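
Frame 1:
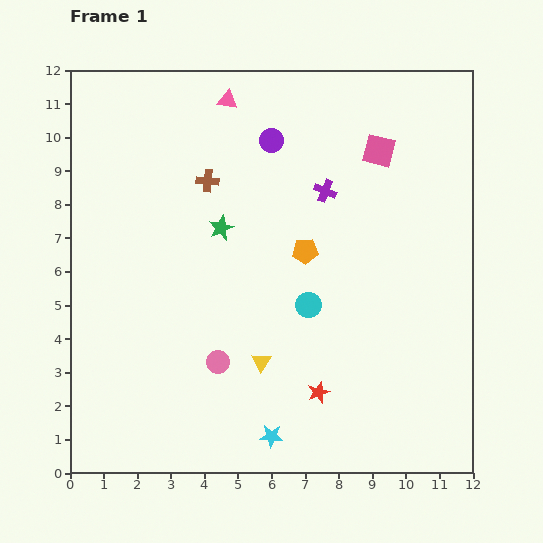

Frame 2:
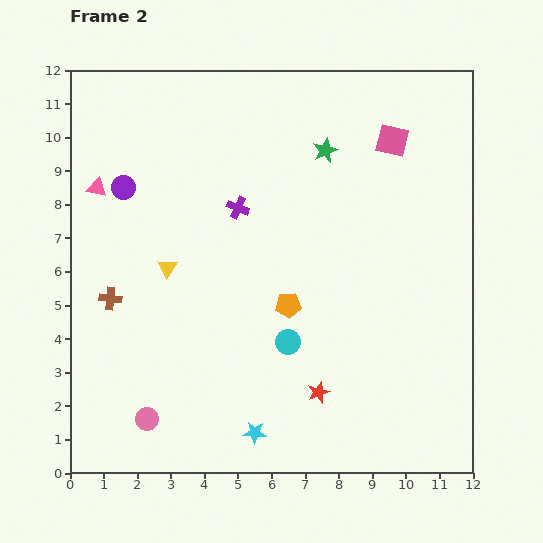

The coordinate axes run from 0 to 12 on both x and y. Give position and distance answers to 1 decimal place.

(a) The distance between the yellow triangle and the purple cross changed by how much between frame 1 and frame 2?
-2.6

Distance in frame 1: 5.4. Distance in frame 2: 2.8.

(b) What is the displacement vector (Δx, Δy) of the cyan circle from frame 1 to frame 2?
(-0.6, -1.1)

The cyan circle was at (7.1, 5.0) in frame 1 and (6.5, 3.9) in frame 2.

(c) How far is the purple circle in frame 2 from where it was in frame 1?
4.6

The purple circle moved from (6.0, 9.9) to (1.6, 8.5), a distance of √(4.4² + 1.4²) ≈ 4.6.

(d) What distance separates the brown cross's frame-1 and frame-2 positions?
4.5

The brown cross moved from (4.1, 8.7) to (1.2, 5.2), a distance of √(2.9² + 3.5²) ≈ 4.5.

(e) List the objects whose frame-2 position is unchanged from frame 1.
the red star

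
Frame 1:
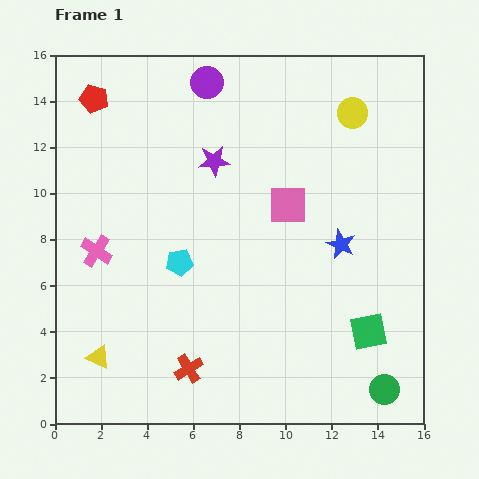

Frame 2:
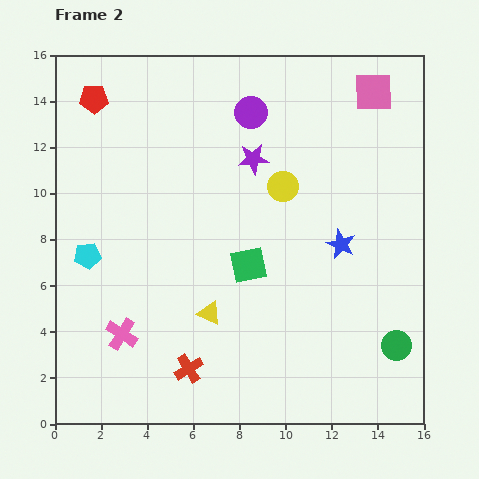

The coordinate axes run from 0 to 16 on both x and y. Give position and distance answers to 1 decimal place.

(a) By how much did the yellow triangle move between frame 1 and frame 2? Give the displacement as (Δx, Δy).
(4.8, 1.9)

The yellow triangle was at (1.9, 2.9) in frame 1 and (6.7, 4.8) in frame 2.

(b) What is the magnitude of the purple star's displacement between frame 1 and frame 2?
1.7

The purple star moved from (6.9, 11.4) to (8.6, 11.5), a distance of √(1.7² + 0.1²) ≈ 1.7.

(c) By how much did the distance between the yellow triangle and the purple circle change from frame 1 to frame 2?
-3.9

Distance in frame 1: 12.8. Distance in frame 2: 8.9.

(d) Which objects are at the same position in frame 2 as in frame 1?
the red pentagon, the red cross, the blue star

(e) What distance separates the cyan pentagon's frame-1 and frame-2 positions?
4.0

The cyan pentagon moved from (5.4, 7.0) to (1.4, 7.3), a distance of √(4.0² + 0.3²) ≈ 4.0.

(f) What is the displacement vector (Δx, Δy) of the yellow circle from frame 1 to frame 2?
(-3.0, -3.2)

The yellow circle was at (12.9, 13.5) in frame 1 and (9.9, 10.3) in frame 2.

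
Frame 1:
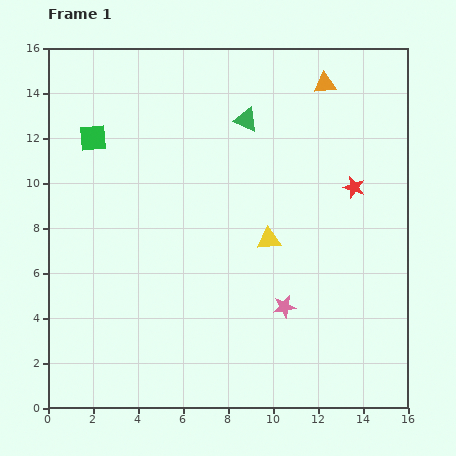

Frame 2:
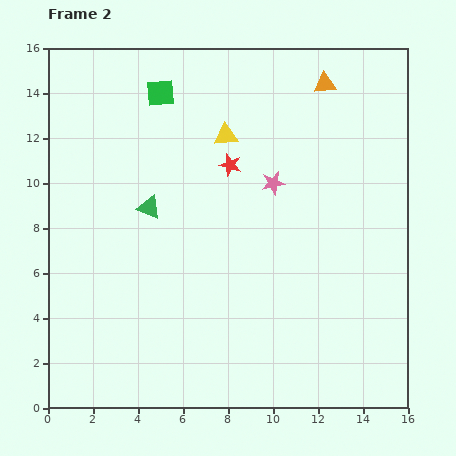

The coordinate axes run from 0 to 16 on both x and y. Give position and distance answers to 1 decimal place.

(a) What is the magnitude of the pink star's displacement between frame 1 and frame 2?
5.5

The pink star moved from (10.5, 4.5) to (10.0, 10.0), a distance of √(0.5² + 5.5²) ≈ 5.5.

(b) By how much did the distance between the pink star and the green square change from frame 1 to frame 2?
-4.9

Distance in frame 1: 11.3. Distance in frame 2: 6.4.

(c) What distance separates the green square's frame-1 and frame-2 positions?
3.6

The green square moved from (2.0, 12.0) to (5.0, 14.0), a distance of √(3.0² + 2.0²) ≈ 3.6.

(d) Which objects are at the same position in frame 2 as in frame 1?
the orange triangle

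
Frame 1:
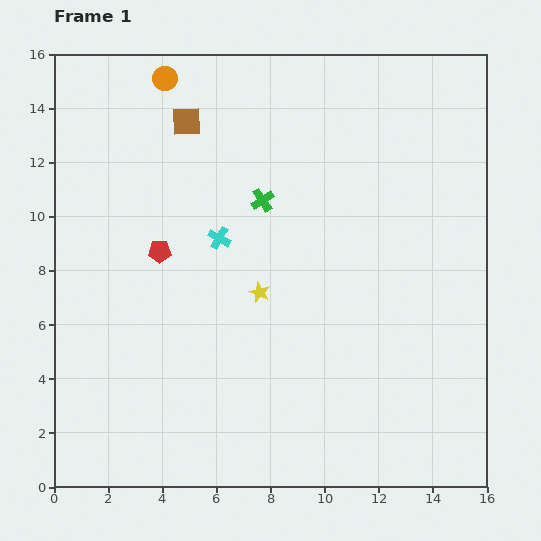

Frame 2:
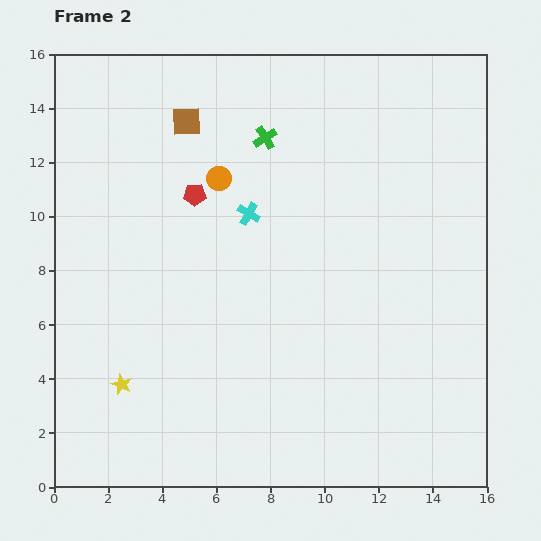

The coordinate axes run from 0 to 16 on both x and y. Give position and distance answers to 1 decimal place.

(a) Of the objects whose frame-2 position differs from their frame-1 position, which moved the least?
the cyan cross

(moved 1.4)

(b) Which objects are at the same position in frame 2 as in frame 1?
the brown square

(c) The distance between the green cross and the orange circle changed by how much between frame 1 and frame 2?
-3.5

Distance in frame 1: 5.8. Distance in frame 2: 2.3.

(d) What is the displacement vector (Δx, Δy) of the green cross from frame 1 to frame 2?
(0.1, 2.3)

The green cross was at (7.7, 10.6) in frame 1 and (7.8, 12.9) in frame 2.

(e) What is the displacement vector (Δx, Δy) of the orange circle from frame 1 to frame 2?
(2.0, -3.7)

The orange circle was at (4.1, 15.1) in frame 1 and (6.1, 11.4) in frame 2.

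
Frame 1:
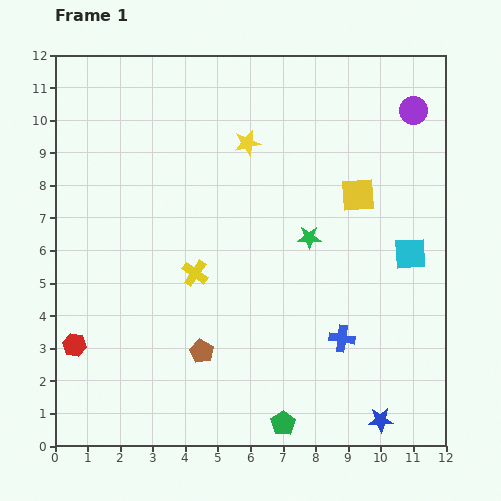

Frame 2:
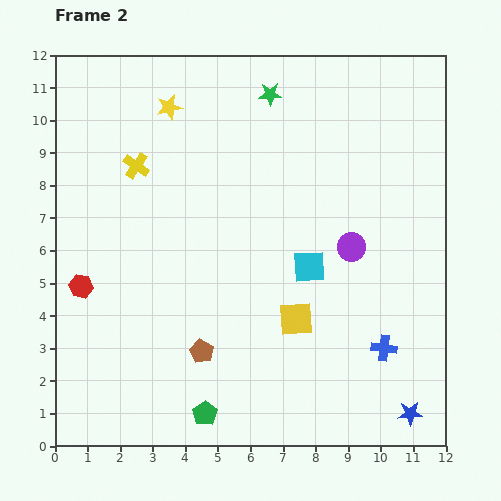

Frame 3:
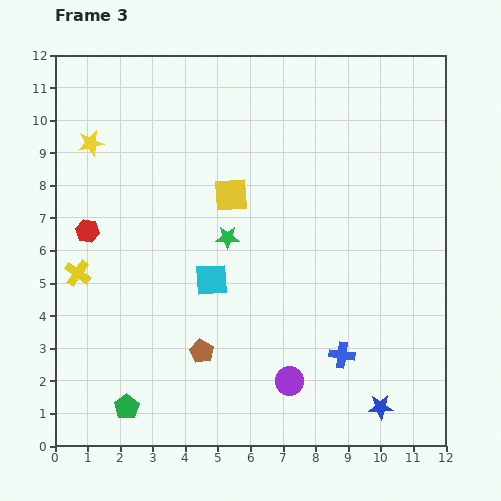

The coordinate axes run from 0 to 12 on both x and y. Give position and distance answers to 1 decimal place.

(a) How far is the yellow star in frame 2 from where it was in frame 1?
2.6

The yellow star moved from (5.9, 9.3) to (3.5, 10.4), a distance of √(2.4² + 1.1²) ≈ 2.6.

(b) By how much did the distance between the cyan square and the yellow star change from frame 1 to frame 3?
-0.4

Distance in frame 1: 6.0. Distance in frame 3: 5.6.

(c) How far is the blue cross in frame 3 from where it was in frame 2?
1.3

The blue cross moved from (10.1, 3.0) to (8.8, 2.8), a distance of √(1.3² + 0.2²) ≈ 1.3.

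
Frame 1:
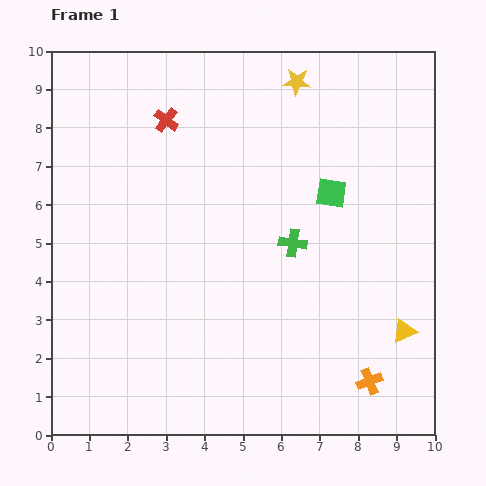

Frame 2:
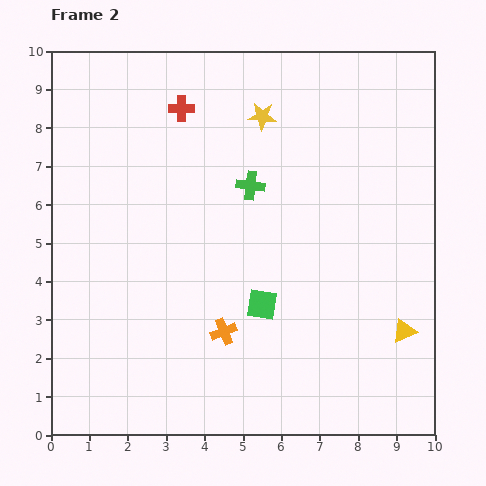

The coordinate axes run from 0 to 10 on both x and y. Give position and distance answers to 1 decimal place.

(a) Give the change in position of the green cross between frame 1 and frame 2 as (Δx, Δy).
(-1.1, 1.5)

The green cross was at (6.3, 5.0) in frame 1 and (5.2, 6.5) in frame 2.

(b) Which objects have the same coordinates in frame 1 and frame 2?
the yellow triangle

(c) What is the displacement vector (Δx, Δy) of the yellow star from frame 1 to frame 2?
(-0.9, -0.9)

The yellow star was at (6.4, 9.2) in frame 1 and (5.5, 8.3) in frame 2.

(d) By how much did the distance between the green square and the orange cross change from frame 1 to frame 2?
-3.8

Distance in frame 1: 5.0. Distance in frame 2: 1.2.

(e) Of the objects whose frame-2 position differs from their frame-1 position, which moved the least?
the red cross

(moved 0.5)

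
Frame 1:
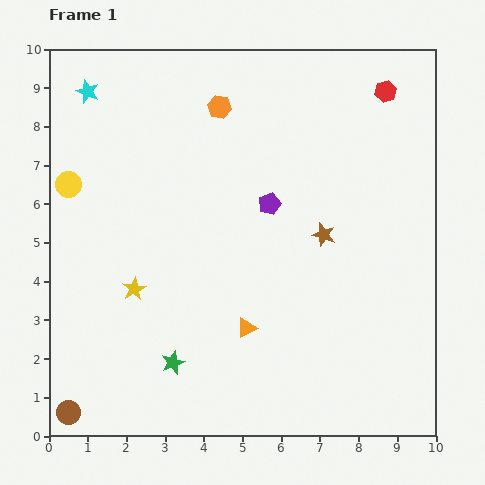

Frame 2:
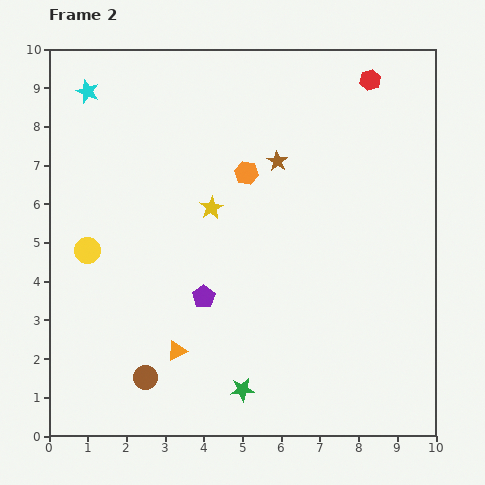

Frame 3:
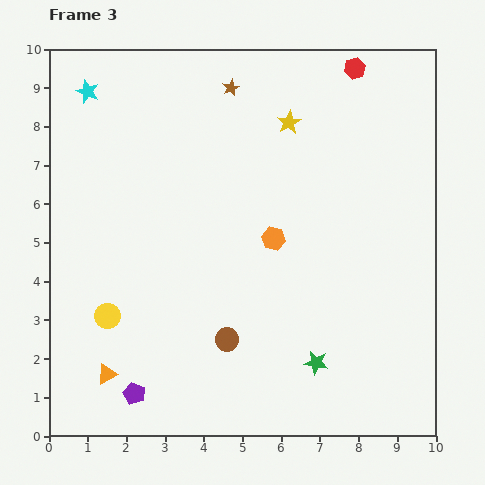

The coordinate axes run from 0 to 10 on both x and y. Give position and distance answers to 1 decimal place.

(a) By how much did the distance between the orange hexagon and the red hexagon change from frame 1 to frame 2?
-0.3

Distance in frame 1: 4.3. Distance in frame 2: 4.0.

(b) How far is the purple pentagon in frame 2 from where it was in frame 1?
2.9

The purple pentagon moved from (5.7, 6.0) to (4.0, 3.6), a distance of √(1.7² + 2.4²) ≈ 2.9.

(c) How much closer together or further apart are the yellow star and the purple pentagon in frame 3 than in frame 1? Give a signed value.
+4.0

Distance in frame 1: 4.1. Distance in frame 3: 8.1.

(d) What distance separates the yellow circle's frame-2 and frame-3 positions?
1.8

The yellow circle moved from (1.0, 4.8) to (1.5, 3.1), a distance of √(0.5² + 1.7²) ≈ 1.8.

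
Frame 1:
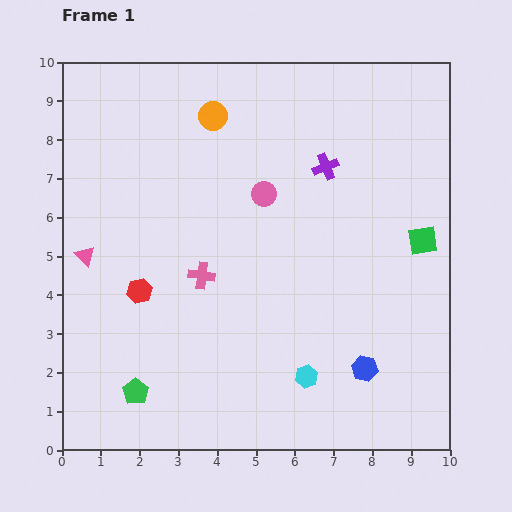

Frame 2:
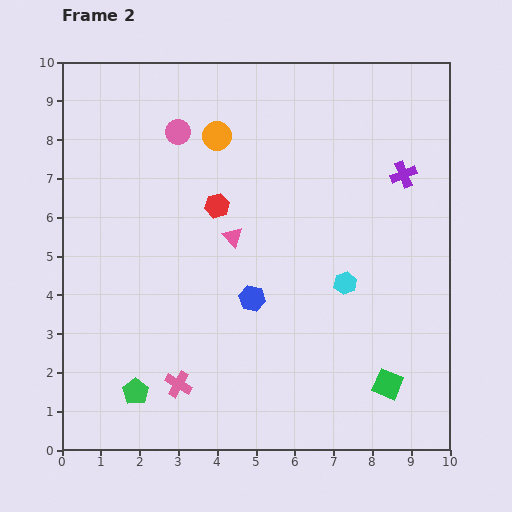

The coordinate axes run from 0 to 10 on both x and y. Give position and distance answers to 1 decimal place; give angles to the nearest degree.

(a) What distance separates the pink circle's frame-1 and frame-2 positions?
2.7

The pink circle moved from (5.2, 6.6) to (3.0, 8.2), a distance of √(2.2² + 1.6²) ≈ 2.7.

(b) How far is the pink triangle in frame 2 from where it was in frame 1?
3.8

The pink triangle moved from (0.6, 5.0) to (4.4, 5.5), a distance of √(3.8² + 0.5²) ≈ 3.8.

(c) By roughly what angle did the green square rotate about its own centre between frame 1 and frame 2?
30° clockwise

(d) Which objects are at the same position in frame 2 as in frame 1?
the green pentagon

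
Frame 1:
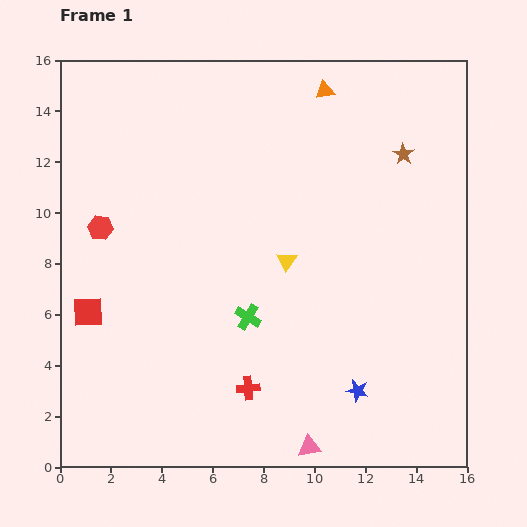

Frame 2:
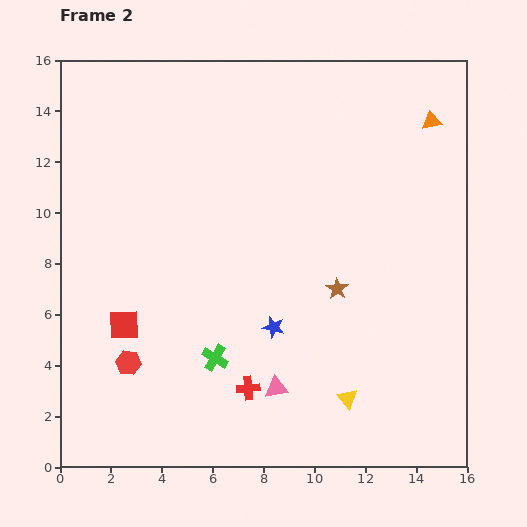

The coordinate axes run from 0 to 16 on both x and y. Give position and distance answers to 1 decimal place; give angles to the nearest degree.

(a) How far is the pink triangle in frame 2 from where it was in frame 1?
2.6

The pink triangle moved from (9.8, 0.8) to (8.5, 3.1), a distance of √(1.3² + 2.3²) ≈ 2.6.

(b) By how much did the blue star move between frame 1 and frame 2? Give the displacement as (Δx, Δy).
(-3.3, 2.5)

The blue star was at (11.7, 3.0) in frame 1 and (8.4, 5.5) in frame 2.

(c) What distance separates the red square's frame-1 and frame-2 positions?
1.5

The red square moved from (1.1, 6.1) to (2.5, 5.6), a distance of √(1.4² + 0.5²) ≈ 1.5.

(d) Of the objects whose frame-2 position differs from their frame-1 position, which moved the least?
the red square

(moved 1.5)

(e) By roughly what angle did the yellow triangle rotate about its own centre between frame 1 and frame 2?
15° counter-clockwise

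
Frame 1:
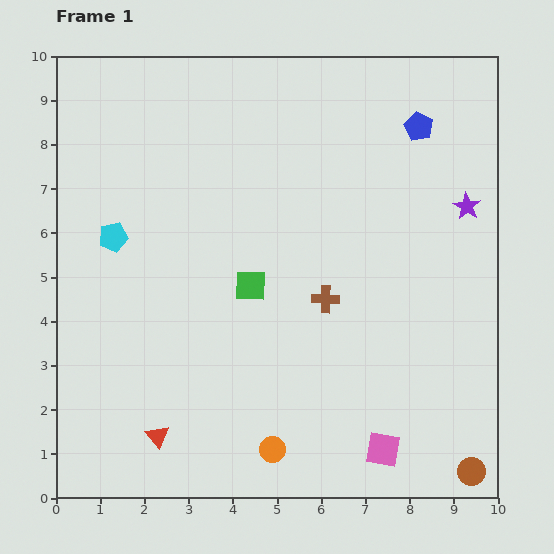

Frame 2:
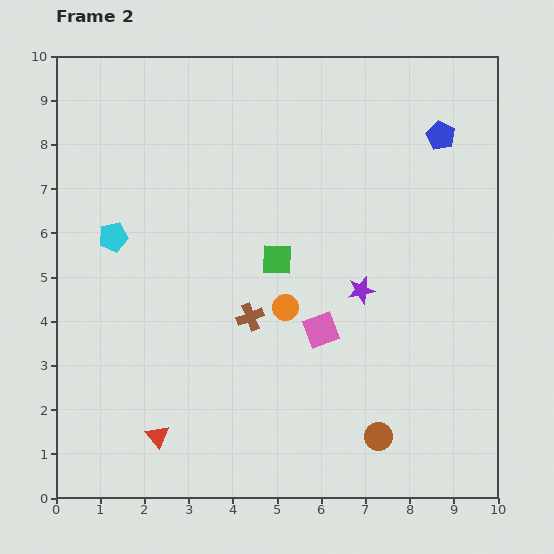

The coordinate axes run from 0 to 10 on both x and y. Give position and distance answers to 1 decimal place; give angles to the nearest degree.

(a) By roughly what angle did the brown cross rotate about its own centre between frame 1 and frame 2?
23° counter-clockwise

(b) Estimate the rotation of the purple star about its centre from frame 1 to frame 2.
29° clockwise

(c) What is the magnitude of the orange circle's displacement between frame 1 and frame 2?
3.2

The orange circle moved from (4.9, 1.1) to (5.2, 4.3), a distance of √(0.3² + 3.2²) ≈ 3.2.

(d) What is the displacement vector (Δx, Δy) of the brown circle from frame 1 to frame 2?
(-2.1, 0.8)

The brown circle was at (9.4, 0.6) in frame 1 and (7.3, 1.4) in frame 2.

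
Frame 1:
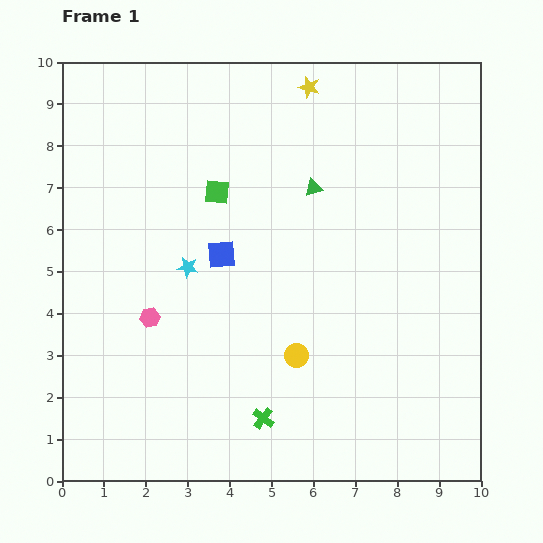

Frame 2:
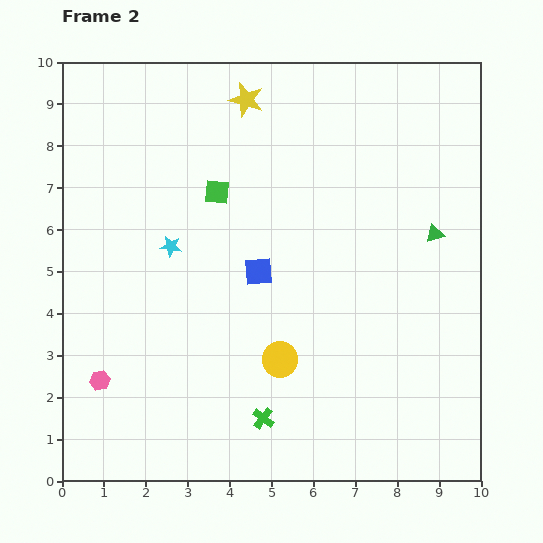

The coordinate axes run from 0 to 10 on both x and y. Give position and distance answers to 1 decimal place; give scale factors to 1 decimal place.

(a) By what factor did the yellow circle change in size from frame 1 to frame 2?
1.5×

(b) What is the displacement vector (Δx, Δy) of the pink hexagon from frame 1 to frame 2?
(-1.2, -1.5)

The pink hexagon was at (2.1, 3.9) in frame 1 and (0.9, 2.4) in frame 2.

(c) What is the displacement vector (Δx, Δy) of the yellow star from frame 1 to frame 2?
(-1.5, -0.3)

The yellow star was at (5.9, 9.4) in frame 1 and (4.4, 9.1) in frame 2.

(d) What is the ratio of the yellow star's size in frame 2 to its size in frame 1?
1.6×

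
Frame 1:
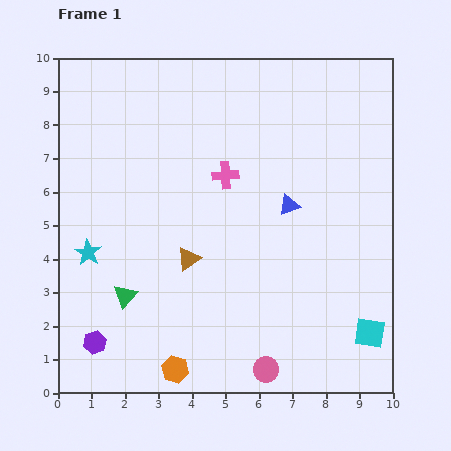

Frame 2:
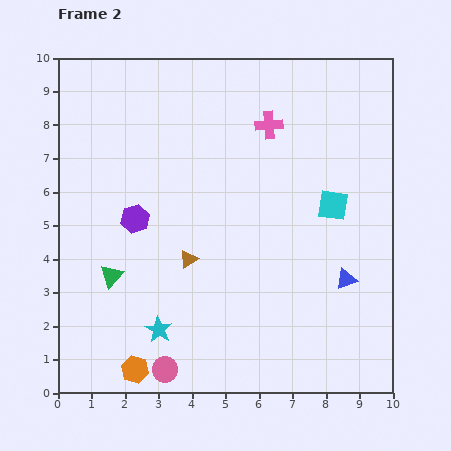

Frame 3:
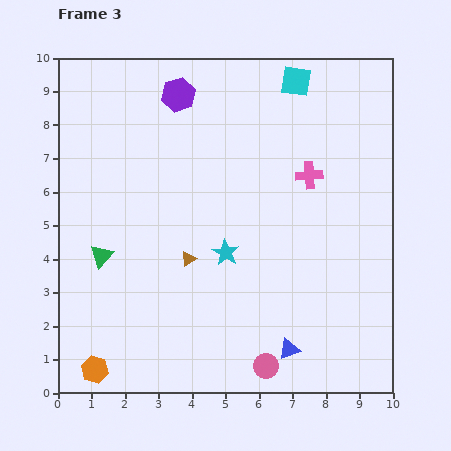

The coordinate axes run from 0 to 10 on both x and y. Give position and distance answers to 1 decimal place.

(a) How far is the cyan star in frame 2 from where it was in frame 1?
3.1

The cyan star moved from (0.9, 4.2) to (3.0, 1.9), a distance of √(2.1² + 2.3²) ≈ 3.1.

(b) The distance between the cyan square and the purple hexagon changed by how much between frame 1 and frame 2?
-2.3

Distance in frame 1: 8.2. Distance in frame 2: 5.9.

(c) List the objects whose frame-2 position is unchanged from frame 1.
the brown triangle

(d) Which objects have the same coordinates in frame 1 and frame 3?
the brown triangle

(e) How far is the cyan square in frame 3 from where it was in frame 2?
3.9

The cyan square moved from (8.2, 5.6) to (7.1, 9.3), a distance of √(1.1² + 3.7²) ≈ 3.9.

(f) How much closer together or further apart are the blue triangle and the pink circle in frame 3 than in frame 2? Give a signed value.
-5.1

Distance in frame 2: 6.0. Distance in frame 3: 0.9.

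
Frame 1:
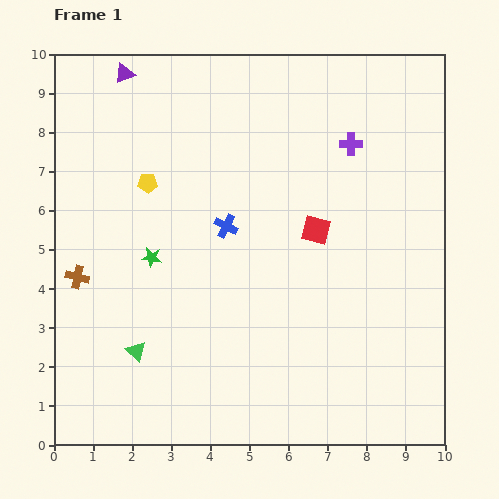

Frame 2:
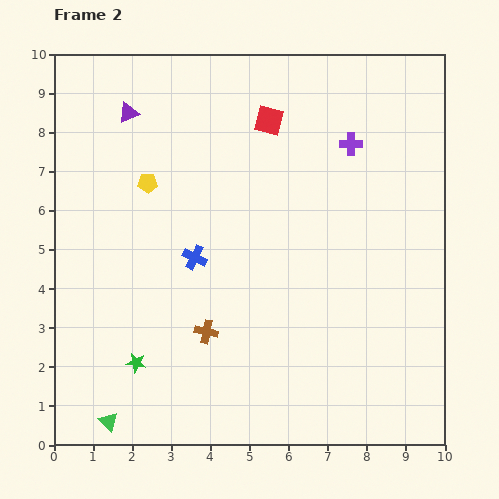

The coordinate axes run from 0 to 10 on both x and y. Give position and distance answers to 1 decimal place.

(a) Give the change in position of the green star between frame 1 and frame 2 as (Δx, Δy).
(-0.4, -2.7)

The green star was at (2.5, 4.8) in frame 1 and (2.1, 2.1) in frame 2.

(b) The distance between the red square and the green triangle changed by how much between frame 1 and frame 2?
+3.2

Distance in frame 1: 5.5. Distance in frame 2: 8.7.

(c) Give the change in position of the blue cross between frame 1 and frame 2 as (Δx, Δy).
(-0.8, -0.8)

The blue cross was at (4.4, 5.6) in frame 1 and (3.6, 4.8) in frame 2.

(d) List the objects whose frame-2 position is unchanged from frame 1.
the purple cross, the yellow pentagon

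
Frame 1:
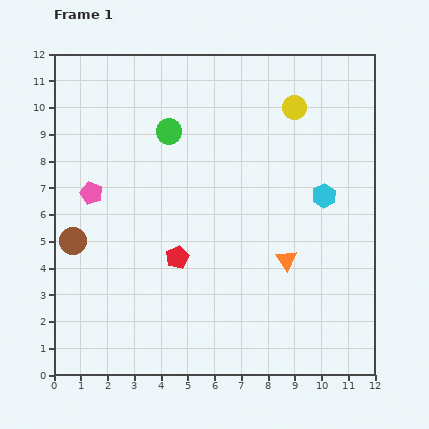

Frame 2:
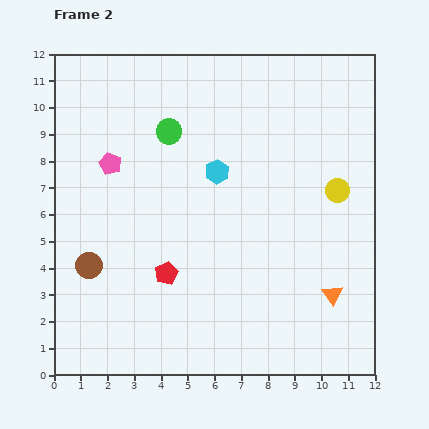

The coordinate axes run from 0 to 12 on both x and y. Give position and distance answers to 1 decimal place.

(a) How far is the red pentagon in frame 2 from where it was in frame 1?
0.7

The red pentagon moved from (4.6, 4.4) to (4.2, 3.8), a distance of √(0.4² + 0.6²) ≈ 0.7.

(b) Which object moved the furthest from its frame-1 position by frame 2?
the cyan hexagon

(moved 4.1; next 3.5)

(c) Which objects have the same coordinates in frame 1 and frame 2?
the green circle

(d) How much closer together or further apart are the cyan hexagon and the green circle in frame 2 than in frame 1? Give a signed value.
-4.0

Distance in frame 1: 6.3. Distance in frame 2: 2.3.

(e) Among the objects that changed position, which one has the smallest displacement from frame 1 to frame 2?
the red pentagon

(moved 0.7)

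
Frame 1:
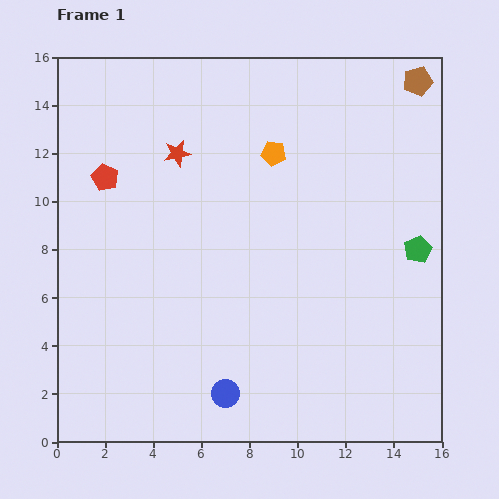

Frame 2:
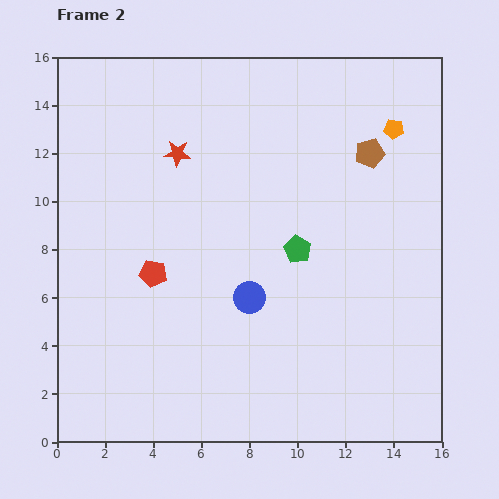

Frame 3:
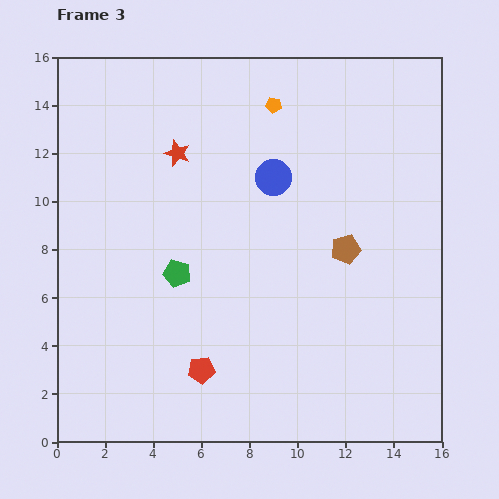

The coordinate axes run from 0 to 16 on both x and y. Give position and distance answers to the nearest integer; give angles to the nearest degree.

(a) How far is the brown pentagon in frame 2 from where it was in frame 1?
4

The brown pentagon moved from (15, 15) to (13, 12), a distance of √(2² + 3²) ≈ 4.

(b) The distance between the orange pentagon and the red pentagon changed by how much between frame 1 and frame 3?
+4

Distance in frame 1: 7. Distance in frame 3: 11.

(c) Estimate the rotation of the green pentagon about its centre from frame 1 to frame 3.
30° counter-clockwise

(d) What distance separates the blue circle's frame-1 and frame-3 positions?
9

The blue circle moved from (7, 2) to (9, 11), a distance of √(2² + 9²) ≈ 9.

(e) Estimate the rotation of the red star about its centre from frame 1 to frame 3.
30° clockwise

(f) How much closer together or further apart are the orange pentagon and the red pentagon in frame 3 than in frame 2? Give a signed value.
-1

Distance in frame 2: 12. Distance in frame 3: 11.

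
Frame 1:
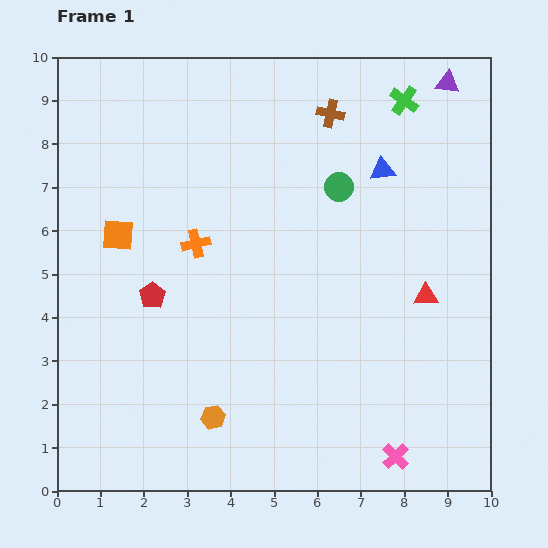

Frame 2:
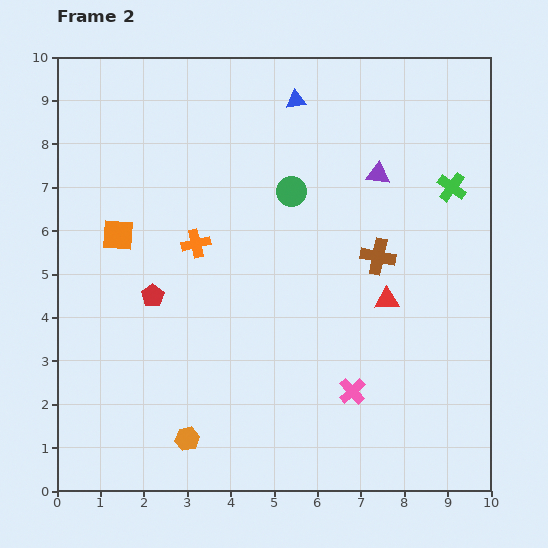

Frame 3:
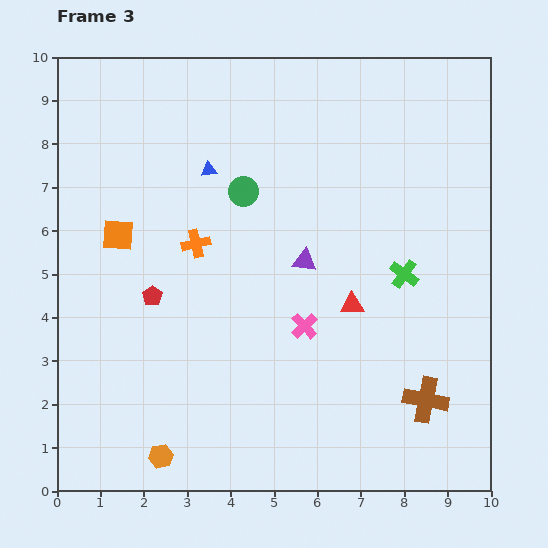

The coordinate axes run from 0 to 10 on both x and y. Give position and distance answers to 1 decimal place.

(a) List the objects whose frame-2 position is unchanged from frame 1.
the red pentagon, the orange square, the orange cross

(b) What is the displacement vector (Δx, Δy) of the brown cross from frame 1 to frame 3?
(2.2, -6.6)

The brown cross was at (6.3, 8.7) in frame 1 and (8.5, 2.1) in frame 3.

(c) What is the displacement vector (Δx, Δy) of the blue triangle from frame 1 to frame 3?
(-4.0, 0.0)

The blue triangle was at (7.5, 7.4) in frame 1 and (3.5, 7.4) in frame 3.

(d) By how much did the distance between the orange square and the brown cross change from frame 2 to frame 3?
+2.1

Distance in frame 2: 6.0. Distance in frame 3: 8.1.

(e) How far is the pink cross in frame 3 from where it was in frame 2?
1.9

The pink cross moved from (6.8, 2.3) to (5.7, 3.8), a distance of √(1.1² + 1.5²) ≈ 1.9.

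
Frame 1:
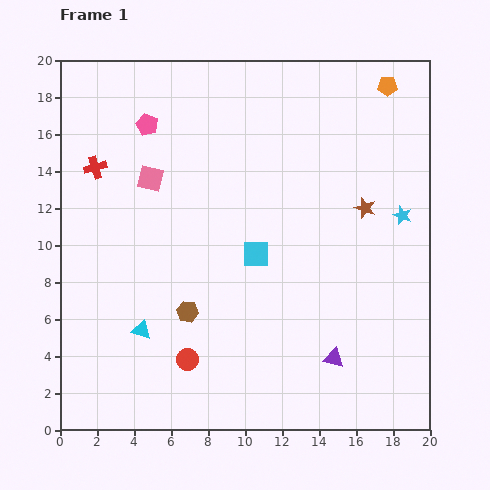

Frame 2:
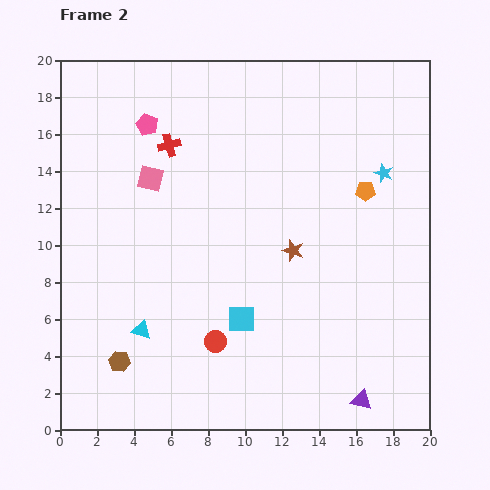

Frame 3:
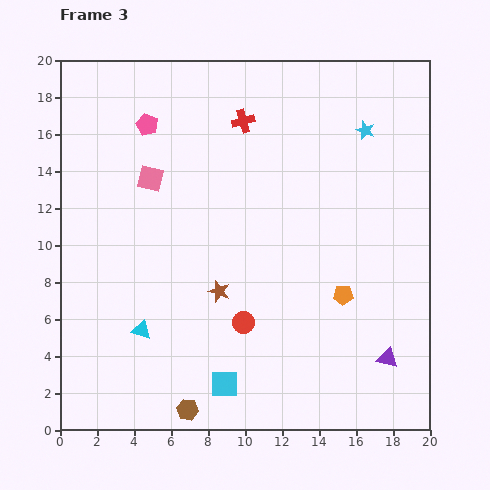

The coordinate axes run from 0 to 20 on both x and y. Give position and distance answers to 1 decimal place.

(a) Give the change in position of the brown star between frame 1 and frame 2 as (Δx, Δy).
(-3.9, -2.3)

The brown star was at (16.5, 12.0) in frame 1 and (12.6, 9.7) in frame 2.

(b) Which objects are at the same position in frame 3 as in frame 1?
the pink square, the cyan triangle, the pink pentagon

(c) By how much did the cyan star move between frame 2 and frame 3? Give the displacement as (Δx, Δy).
(-1.0, 2.3)

The cyan star was at (17.5, 13.9) in frame 2 and (16.5, 16.2) in frame 3.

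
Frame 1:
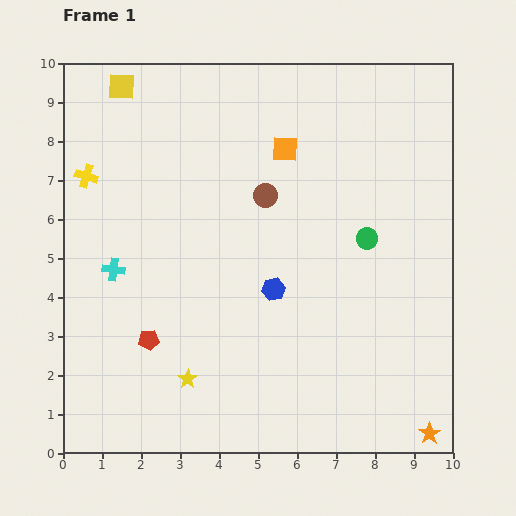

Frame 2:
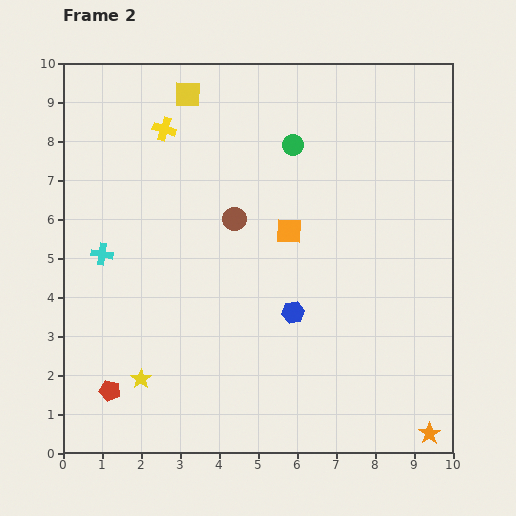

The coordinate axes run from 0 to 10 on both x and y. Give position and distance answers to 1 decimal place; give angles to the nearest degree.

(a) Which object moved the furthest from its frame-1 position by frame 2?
the green circle

(moved 3.1; next 2.3)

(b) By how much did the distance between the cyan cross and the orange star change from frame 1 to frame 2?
+0.5

Distance in frame 1: 9.1. Distance in frame 2: 9.6.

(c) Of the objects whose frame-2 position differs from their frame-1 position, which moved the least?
the cyan cross

(moved 0.5)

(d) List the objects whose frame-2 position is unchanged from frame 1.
the orange star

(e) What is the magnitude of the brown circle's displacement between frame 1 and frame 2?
1.0

The brown circle moved from (5.2, 6.6) to (4.4, 6.0), a distance of √(0.8² + 0.6²) ≈ 1.0.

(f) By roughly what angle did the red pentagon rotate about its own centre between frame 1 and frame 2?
18° clockwise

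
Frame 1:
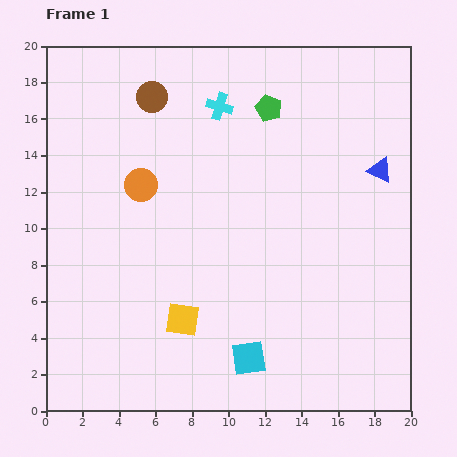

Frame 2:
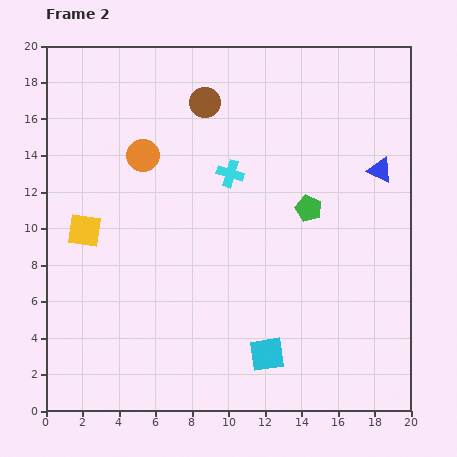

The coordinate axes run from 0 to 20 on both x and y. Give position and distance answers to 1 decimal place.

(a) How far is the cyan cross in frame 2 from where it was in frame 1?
3.7

The cyan cross moved from (9.5, 16.7) to (10.1, 13.0), a distance of √(0.6² + 3.7²) ≈ 3.7.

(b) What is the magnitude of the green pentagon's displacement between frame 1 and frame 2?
5.9

The green pentagon moved from (12.2, 16.6) to (14.4, 11.1), a distance of √(2.2² + 5.5²) ≈ 5.9.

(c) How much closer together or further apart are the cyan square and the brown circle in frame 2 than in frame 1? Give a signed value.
-1.1

Distance in frame 1: 15.3. Distance in frame 2: 14.2.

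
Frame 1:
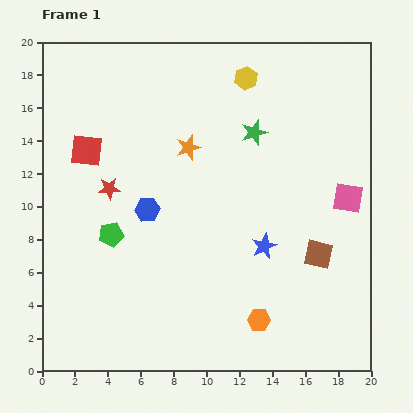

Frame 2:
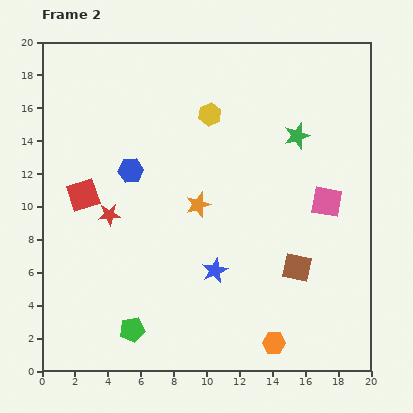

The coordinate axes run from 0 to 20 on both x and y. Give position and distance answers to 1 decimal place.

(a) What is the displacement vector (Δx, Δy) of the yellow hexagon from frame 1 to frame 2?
(-2.2, -2.2)

The yellow hexagon was at (12.4, 17.8) in frame 1 and (10.2, 15.6) in frame 2.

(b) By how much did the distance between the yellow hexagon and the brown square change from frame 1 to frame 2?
-0.9

Distance in frame 1: 11.6. Distance in frame 2: 10.7.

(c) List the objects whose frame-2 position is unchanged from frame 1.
none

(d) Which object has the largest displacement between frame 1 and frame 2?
the green pentagon

(moved 5.9; next 3.6)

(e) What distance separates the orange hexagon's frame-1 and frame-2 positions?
1.7

The orange hexagon moved from (13.2, 3.1) to (14.1, 1.7), a distance of √(0.9² + 1.4²) ≈ 1.7.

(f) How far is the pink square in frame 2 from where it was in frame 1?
1.3

The pink square moved from (18.6, 10.5) to (17.3, 10.3), a distance of √(1.3² + 0.2²) ≈ 1.3.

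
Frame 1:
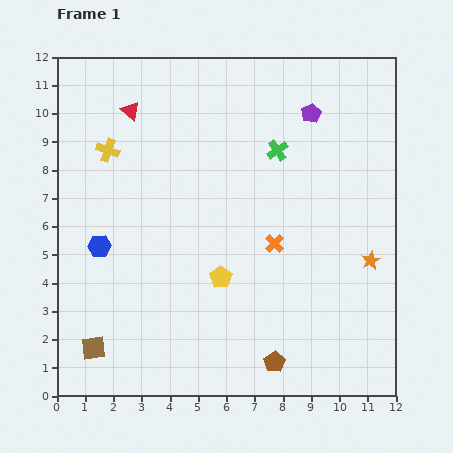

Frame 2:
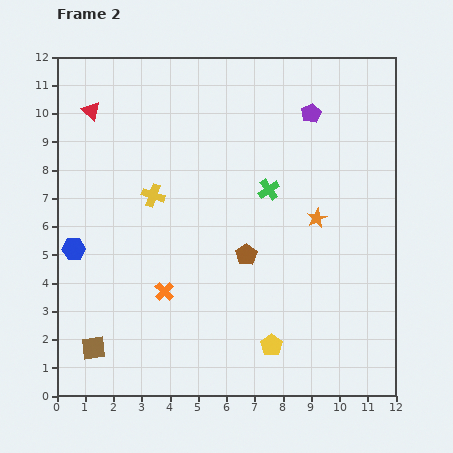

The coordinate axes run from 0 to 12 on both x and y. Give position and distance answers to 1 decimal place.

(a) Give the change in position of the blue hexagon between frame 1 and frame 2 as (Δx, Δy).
(-0.9, -0.1)

The blue hexagon was at (1.5, 5.3) in frame 1 and (0.6, 5.2) in frame 2.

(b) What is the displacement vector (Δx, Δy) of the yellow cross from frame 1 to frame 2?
(1.6, -1.6)

The yellow cross was at (1.8, 8.7) in frame 1 and (3.4, 7.1) in frame 2.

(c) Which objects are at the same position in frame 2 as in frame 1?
the brown square, the purple pentagon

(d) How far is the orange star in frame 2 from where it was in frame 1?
2.4

The orange star moved from (11.1, 4.8) to (9.2, 6.3), a distance of √(1.9² + 1.5²) ≈ 2.4.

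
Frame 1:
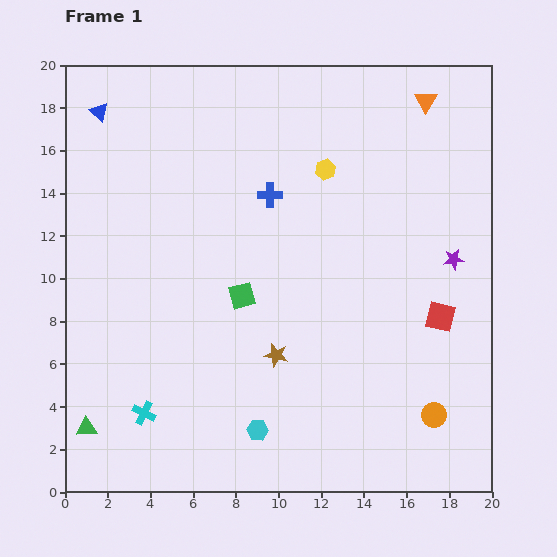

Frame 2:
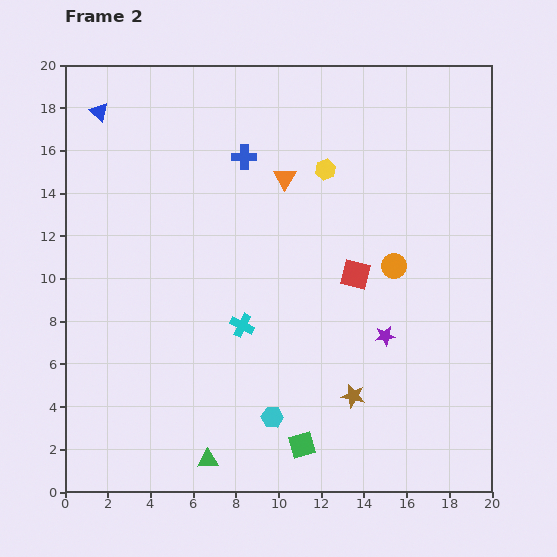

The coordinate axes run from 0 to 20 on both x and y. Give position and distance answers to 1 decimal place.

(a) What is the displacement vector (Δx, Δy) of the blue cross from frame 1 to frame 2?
(-1.2, 1.8)

The blue cross was at (9.6, 13.9) in frame 1 and (8.4, 15.7) in frame 2.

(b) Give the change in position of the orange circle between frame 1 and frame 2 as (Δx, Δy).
(-1.9, 7.0)

The orange circle was at (17.3, 3.6) in frame 1 and (15.4, 10.6) in frame 2.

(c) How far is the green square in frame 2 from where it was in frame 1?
7.5

The green square moved from (8.3, 9.2) to (11.1, 2.2), a distance of √(2.8² + 7.0²) ≈ 7.5.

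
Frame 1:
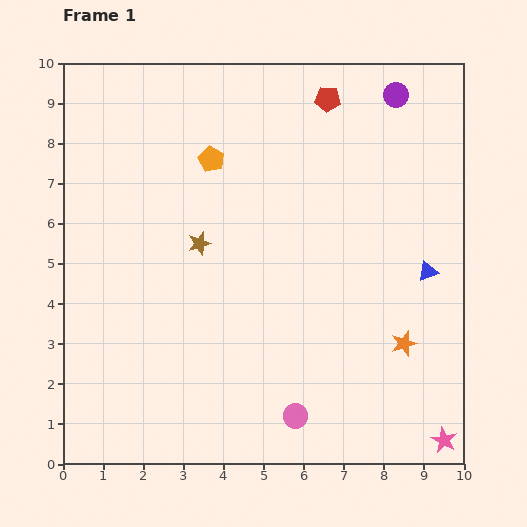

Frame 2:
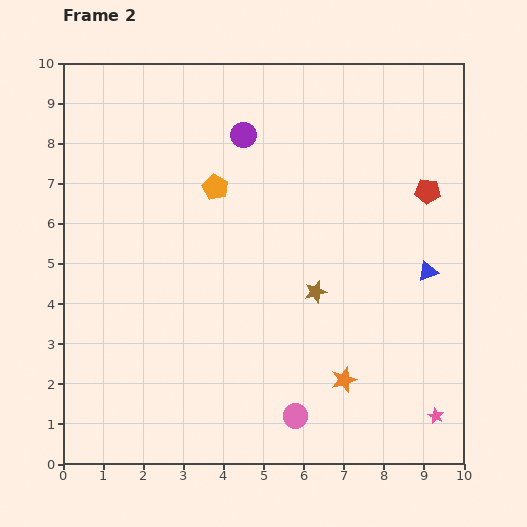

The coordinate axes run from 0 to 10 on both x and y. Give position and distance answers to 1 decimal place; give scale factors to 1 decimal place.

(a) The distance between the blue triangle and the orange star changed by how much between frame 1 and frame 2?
+1.5

Distance in frame 1: 1.9. Distance in frame 2: 3.4.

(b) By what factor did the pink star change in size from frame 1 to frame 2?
0.6×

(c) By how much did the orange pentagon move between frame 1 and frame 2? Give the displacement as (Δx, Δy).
(0.1, -0.7)

The orange pentagon was at (3.7, 7.6) in frame 1 and (3.8, 6.9) in frame 2.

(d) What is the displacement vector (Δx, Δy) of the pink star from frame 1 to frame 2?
(-0.2, 0.6)

The pink star was at (9.5, 0.6) in frame 1 and (9.3, 1.2) in frame 2.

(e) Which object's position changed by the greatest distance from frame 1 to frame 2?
the purple circle

(moved 3.9; next 3.4)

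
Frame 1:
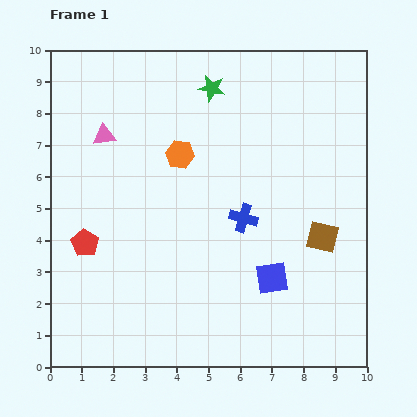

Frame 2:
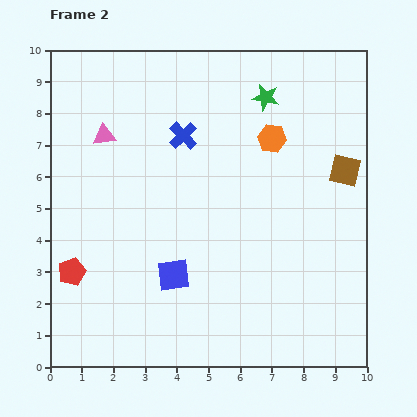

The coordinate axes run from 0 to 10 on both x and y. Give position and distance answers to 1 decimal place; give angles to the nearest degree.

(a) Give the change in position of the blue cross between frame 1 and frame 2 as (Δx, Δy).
(-1.9, 2.6)

The blue cross was at (6.1, 4.7) in frame 1 and (4.2, 7.3) in frame 2.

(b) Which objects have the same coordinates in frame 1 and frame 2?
the pink triangle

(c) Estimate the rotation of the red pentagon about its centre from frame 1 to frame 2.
18° clockwise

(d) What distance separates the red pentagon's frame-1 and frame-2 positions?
1.0

The red pentagon moved from (1.1, 3.9) to (0.7, 3.0), a distance of √(0.4² + 0.9²) ≈ 1.0.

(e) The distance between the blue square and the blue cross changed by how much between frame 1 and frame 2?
+2.3

Distance in frame 1: 2.1. Distance in frame 2: 4.4.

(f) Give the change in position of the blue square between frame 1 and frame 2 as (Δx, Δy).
(-3.1, 0.1)

The blue square was at (7.0, 2.8) in frame 1 and (3.9, 2.9) in frame 2.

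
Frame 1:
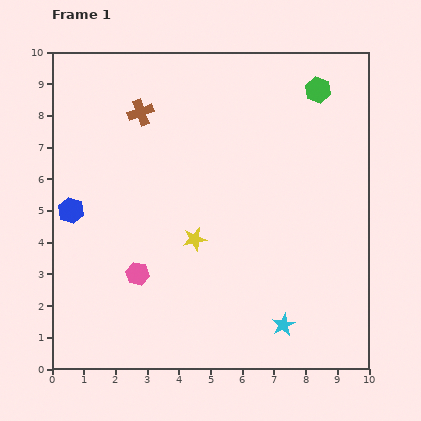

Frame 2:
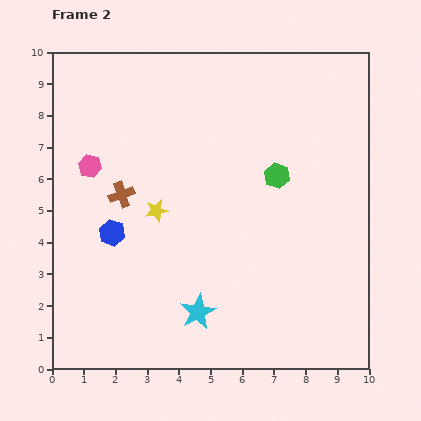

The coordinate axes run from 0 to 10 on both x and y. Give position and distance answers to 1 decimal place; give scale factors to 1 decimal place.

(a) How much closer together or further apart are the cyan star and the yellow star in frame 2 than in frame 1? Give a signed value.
-0.4

Distance in frame 1: 3.9. Distance in frame 2: 3.5.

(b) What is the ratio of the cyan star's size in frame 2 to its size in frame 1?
1.6×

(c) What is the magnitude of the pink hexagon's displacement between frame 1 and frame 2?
3.7

The pink hexagon moved from (2.7, 3.0) to (1.2, 6.4), a distance of √(1.5² + 3.4²) ≈ 3.7.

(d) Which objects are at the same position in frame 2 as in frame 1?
none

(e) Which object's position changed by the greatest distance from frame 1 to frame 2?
the pink hexagon

(moved 3.7; next 3.0)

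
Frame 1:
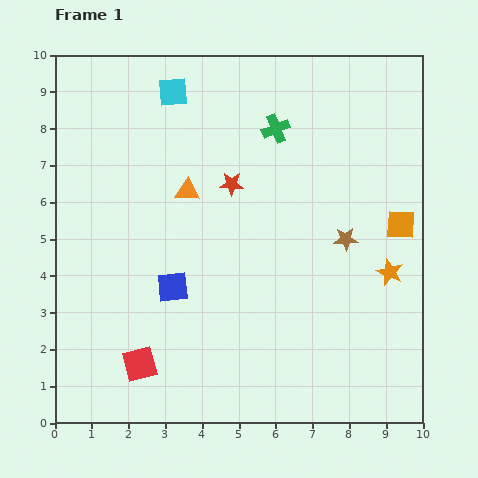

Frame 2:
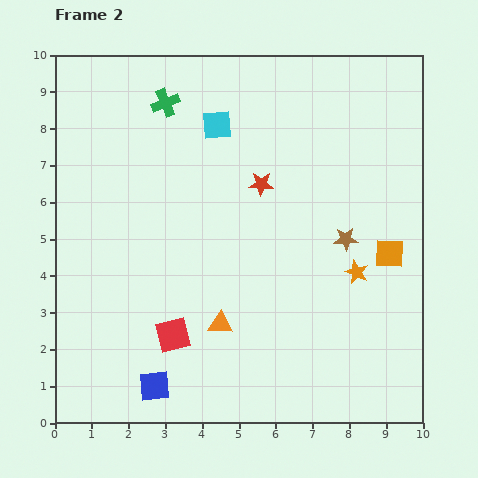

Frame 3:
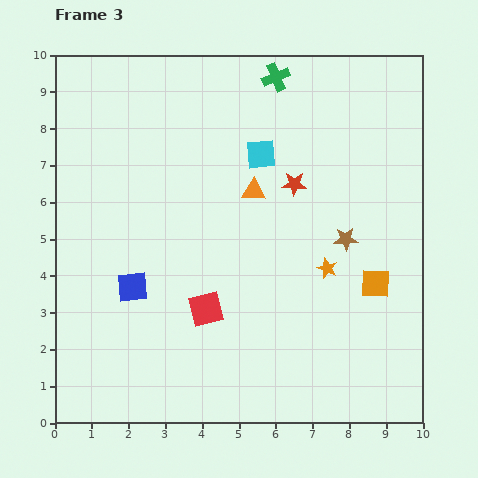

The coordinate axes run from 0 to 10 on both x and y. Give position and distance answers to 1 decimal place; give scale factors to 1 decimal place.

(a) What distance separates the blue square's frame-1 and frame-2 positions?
2.7

The blue square moved from (3.2, 3.7) to (2.7, 1.0), a distance of √(0.5² + 2.7²) ≈ 2.7.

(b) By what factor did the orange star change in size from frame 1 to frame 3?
0.8×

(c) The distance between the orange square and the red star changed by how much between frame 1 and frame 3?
-1.2

Distance in frame 1: 4.7. Distance in frame 3: 3.5.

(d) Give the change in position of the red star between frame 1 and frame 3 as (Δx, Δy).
(1.7, 0.0)

The red star was at (4.8, 6.5) in frame 1 and (6.5, 6.5) in frame 3.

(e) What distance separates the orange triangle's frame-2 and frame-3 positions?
3.7

The orange triangle moved from (4.5, 2.7) to (5.4, 6.3), a distance of √(0.9² + 3.6²) ≈ 3.7.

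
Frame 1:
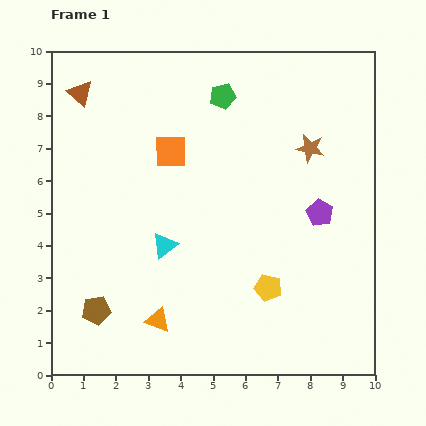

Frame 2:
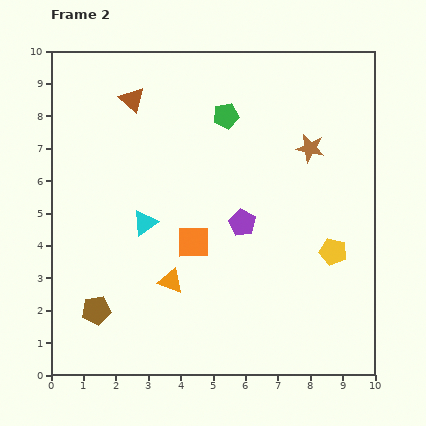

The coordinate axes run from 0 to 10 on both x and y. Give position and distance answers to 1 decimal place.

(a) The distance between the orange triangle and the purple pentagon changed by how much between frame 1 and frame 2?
-3.2

Distance in frame 1: 6.0. Distance in frame 2: 2.8.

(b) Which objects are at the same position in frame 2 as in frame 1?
the brown pentagon, the brown star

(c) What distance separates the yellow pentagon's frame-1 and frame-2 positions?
2.3

The yellow pentagon moved from (6.7, 2.7) to (8.7, 3.8), a distance of √(2.0² + 1.1²) ≈ 2.3.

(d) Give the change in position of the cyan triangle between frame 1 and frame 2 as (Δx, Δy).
(-0.6, 0.7)

The cyan triangle was at (3.5, 4.0) in frame 1 and (2.9, 4.7) in frame 2.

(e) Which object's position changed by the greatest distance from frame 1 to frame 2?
the orange square

(moved 2.9; next 2.4)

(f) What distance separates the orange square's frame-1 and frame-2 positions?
2.9

The orange square moved from (3.7, 6.9) to (4.4, 4.1), a distance of √(0.7² + 2.8²) ≈ 2.9.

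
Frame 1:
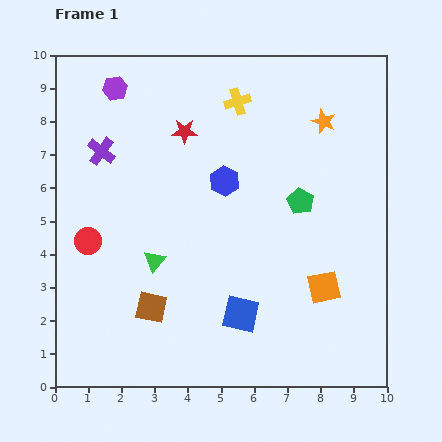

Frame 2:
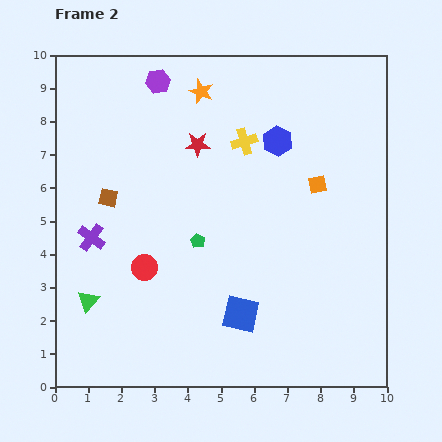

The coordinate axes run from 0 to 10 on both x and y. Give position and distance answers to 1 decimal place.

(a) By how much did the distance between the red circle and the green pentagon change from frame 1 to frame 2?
-4.7

Distance in frame 1: 6.5. Distance in frame 2: 1.8.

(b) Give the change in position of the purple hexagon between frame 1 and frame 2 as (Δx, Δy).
(1.3, 0.2)

The purple hexagon was at (1.8, 9.0) in frame 1 and (3.1, 9.2) in frame 2.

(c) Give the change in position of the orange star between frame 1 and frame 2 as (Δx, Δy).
(-3.7, 0.9)

The orange star was at (8.1, 8.0) in frame 1 and (4.4, 8.9) in frame 2.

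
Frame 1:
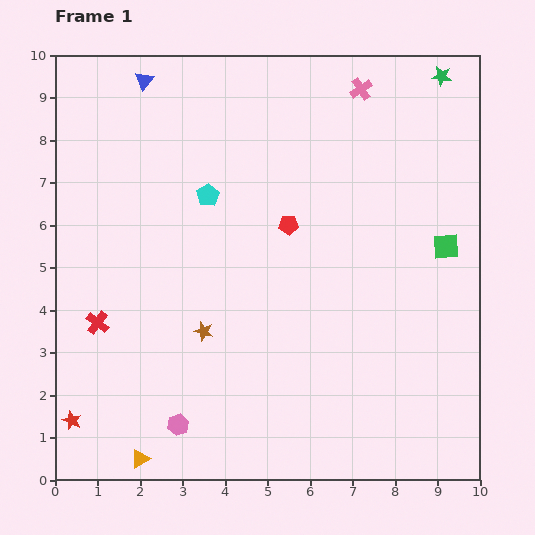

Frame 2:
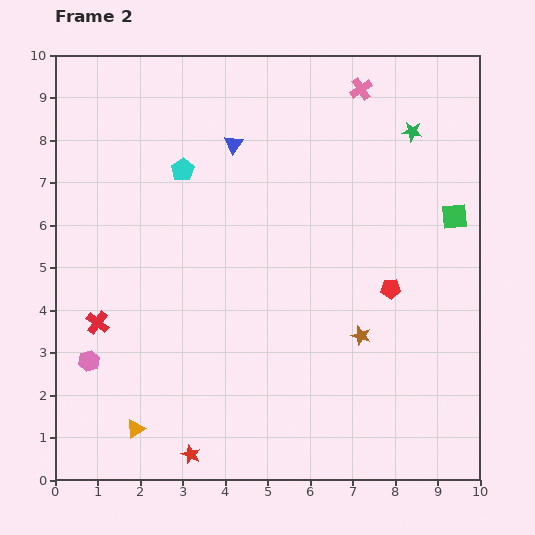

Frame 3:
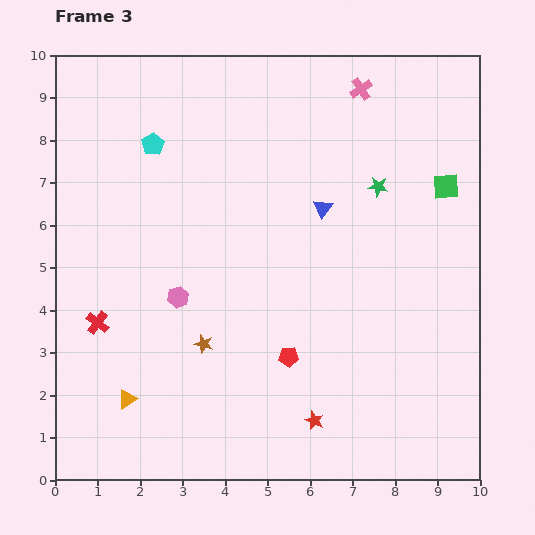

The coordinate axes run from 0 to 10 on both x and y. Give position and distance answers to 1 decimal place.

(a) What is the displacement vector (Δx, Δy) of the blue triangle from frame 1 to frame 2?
(2.1, -1.5)

The blue triangle was at (2.1, 9.4) in frame 1 and (4.2, 7.9) in frame 2.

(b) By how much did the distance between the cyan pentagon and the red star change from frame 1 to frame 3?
+1.3

Distance in frame 1: 6.2. Distance in frame 3: 7.5.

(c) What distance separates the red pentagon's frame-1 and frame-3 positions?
3.1

The red pentagon moved from (5.5, 6.0) to (5.5, 2.9), a distance of √(0.0² + 3.1²) ≈ 3.1.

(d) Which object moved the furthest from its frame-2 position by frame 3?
the brown star

(moved 3.7; next 3.0)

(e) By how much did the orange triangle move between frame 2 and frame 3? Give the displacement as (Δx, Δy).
(-0.2, 0.7)

The orange triangle was at (1.9, 1.2) in frame 2 and (1.7, 1.9) in frame 3.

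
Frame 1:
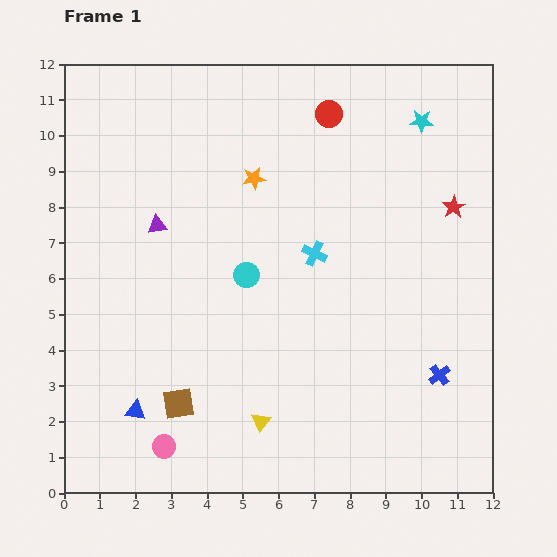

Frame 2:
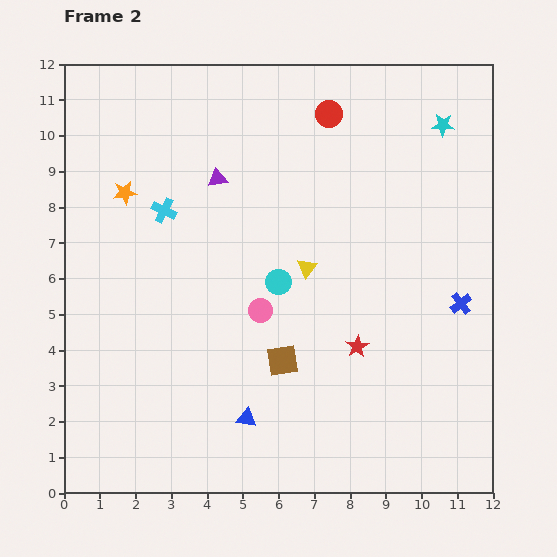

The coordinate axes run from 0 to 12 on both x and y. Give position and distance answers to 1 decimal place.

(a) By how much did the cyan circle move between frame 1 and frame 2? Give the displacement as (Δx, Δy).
(0.9, -0.2)

The cyan circle was at (5.1, 6.1) in frame 1 and (6.0, 5.9) in frame 2.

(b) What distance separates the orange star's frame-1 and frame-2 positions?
3.6

The orange star moved from (5.3, 8.8) to (1.7, 8.4), a distance of √(3.6² + 0.4²) ≈ 3.6.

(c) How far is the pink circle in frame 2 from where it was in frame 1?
4.7

The pink circle moved from (2.8, 1.3) to (5.5, 5.1), a distance of √(2.7² + 3.8²) ≈ 4.7.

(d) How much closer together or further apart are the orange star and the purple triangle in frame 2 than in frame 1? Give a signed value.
-0.4

Distance in frame 1: 3.0. Distance in frame 2: 2.6.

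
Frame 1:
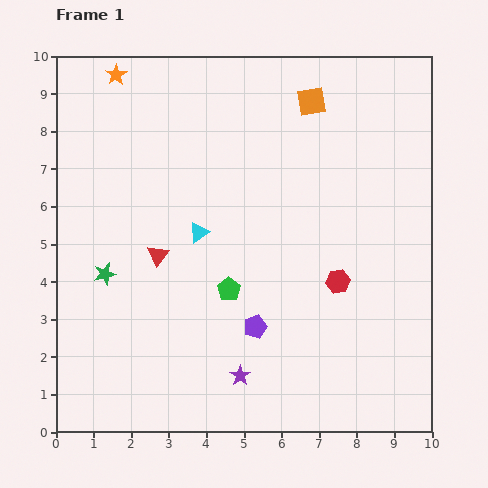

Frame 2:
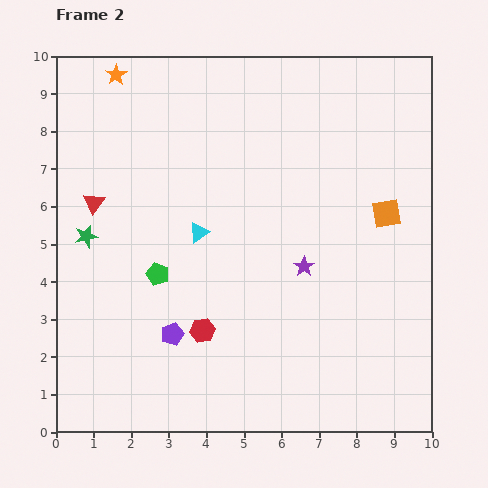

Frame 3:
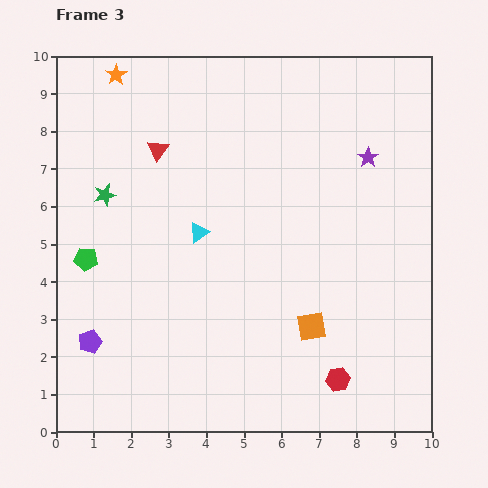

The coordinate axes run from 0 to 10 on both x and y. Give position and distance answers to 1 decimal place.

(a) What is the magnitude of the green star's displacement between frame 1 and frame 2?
1.1

The green star moved from (1.3, 4.2) to (0.8, 5.2), a distance of √(0.5² + 1.0²) ≈ 1.1.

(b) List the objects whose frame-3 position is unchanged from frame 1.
the orange star, the cyan triangle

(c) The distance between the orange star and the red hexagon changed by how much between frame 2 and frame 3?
+2.8

Distance in frame 2: 7.2. Distance in frame 3: 10.0.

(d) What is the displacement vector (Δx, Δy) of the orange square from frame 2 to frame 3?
(-2.0, -3.0)

The orange square was at (8.8, 5.8) in frame 2 and (6.8, 2.8) in frame 3.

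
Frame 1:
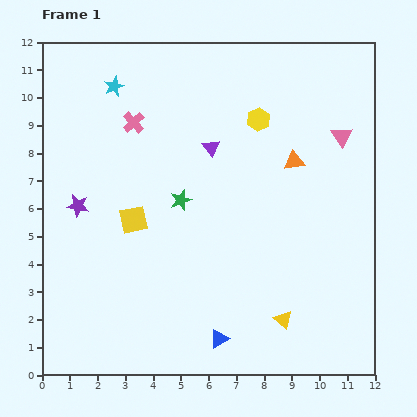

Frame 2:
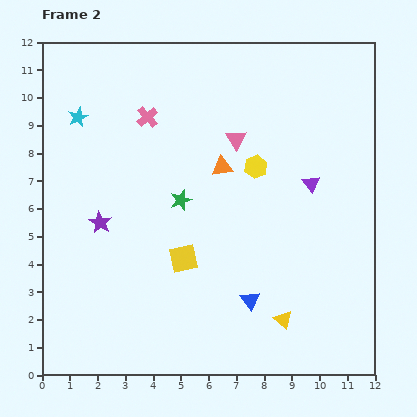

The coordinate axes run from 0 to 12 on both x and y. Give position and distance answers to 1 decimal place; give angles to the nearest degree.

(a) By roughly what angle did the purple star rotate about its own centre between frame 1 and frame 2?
21° clockwise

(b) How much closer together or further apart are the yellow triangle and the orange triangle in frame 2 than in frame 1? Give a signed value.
+0.2

Distance in frame 1: 5.7. Distance in frame 2: 5.9.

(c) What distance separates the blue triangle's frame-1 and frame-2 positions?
1.8

The blue triangle moved from (6.4, 1.3) to (7.5, 2.7), a distance of √(1.1² + 1.4²) ≈ 1.8.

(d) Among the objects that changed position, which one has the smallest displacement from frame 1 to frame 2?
the pink cross

(moved 0.5)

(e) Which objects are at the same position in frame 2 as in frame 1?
the yellow triangle, the green star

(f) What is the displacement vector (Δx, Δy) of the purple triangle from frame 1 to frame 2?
(3.6, -1.3)

The purple triangle was at (6.1, 8.2) in frame 1 and (9.7, 6.9) in frame 2.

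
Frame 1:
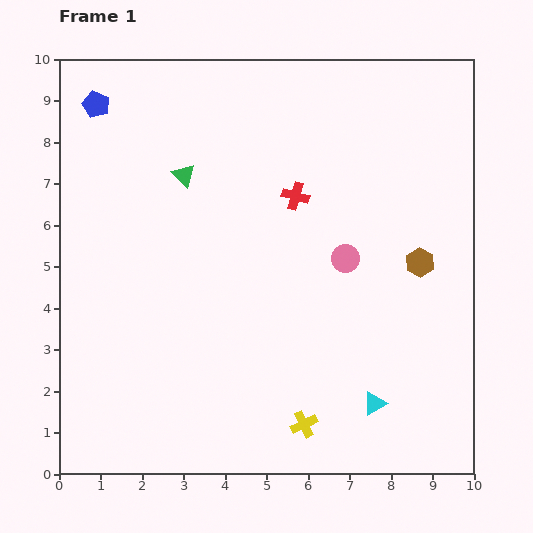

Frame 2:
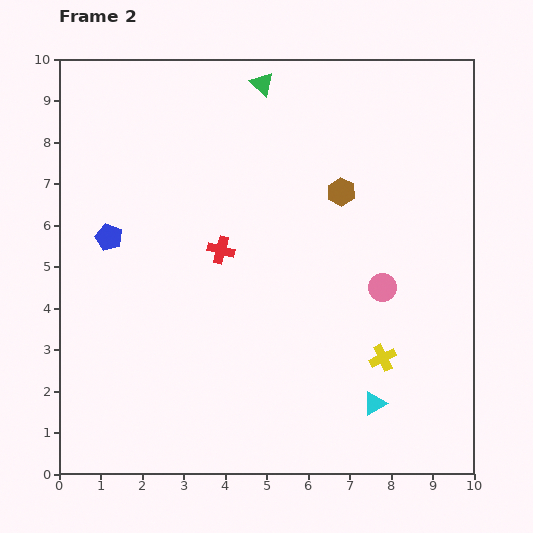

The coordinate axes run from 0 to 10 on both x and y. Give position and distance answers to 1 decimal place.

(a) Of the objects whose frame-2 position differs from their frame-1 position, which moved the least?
the pink circle

(moved 1.1)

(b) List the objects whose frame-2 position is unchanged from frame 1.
the cyan triangle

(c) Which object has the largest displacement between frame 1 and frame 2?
the blue pentagon

(moved 3.2; next 2.9)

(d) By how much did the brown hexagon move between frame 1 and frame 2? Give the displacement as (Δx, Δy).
(-1.9, 1.7)

The brown hexagon was at (8.7, 5.1) in frame 1 and (6.8, 6.8) in frame 2.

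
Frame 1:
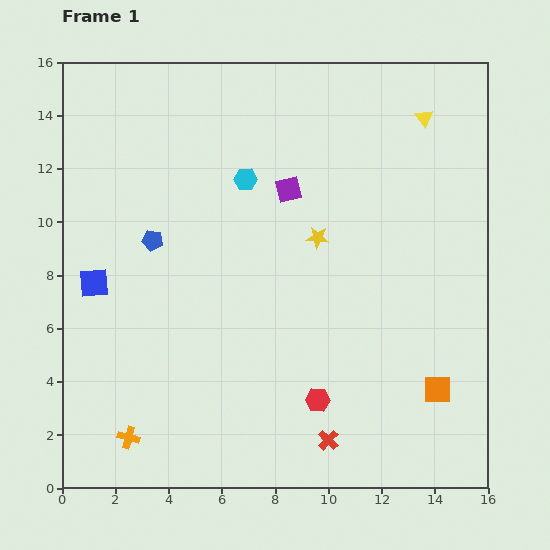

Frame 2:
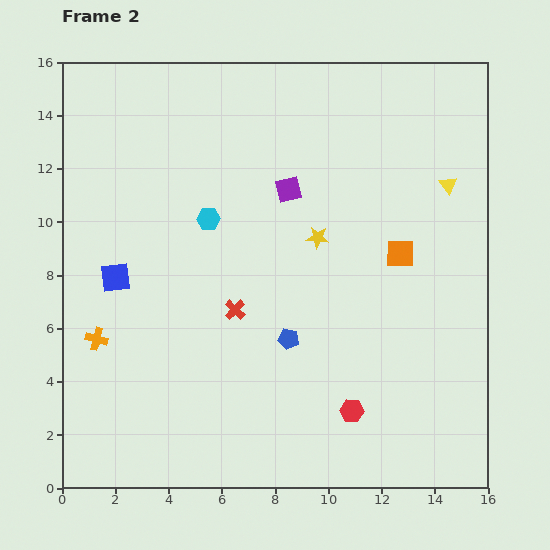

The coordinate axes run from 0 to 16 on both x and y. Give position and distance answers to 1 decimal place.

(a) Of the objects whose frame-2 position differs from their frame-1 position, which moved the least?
the blue square

(moved 0.8)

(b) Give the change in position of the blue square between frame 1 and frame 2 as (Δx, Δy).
(0.8, 0.2)

The blue square was at (1.2, 7.7) in frame 1 and (2.0, 7.9) in frame 2.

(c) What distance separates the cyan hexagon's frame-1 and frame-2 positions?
2.1

The cyan hexagon moved from (6.9, 11.6) to (5.5, 10.1), a distance of √(1.4² + 1.5²) ≈ 2.1.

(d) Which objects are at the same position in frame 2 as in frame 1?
the purple square, the yellow star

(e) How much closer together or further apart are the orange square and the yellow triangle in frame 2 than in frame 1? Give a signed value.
-7.0

Distance in frame 1: 10.2. Distance in frame 2: 3.2.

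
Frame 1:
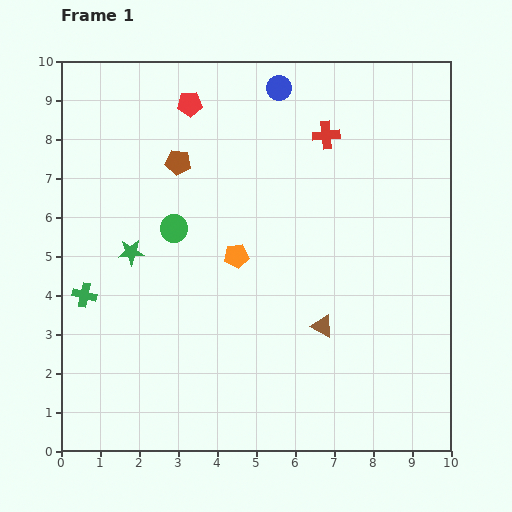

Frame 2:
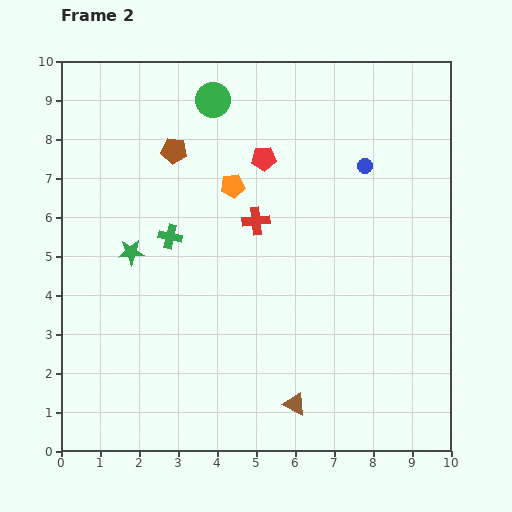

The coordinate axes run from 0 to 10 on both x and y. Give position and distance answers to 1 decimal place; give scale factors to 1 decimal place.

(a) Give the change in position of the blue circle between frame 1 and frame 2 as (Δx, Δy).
(2.2, -2.0)

The blue circle was at (5.6, 9.3) in frame 1 and (7.8, 7.3) in frame 2.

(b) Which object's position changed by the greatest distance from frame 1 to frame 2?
the green circle

(moved 3.4; next 3.0)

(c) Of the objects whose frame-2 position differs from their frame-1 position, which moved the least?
the brown pentagon

(moved 0.3)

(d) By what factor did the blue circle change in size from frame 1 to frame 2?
0.6×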